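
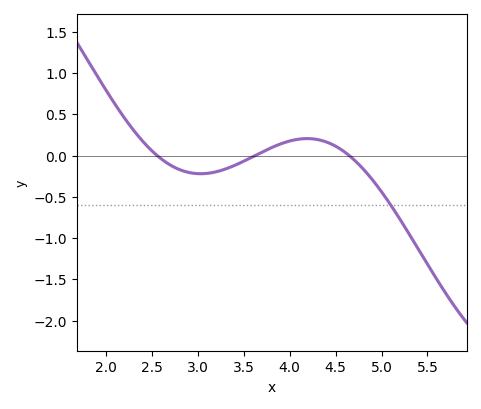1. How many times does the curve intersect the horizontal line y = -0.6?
1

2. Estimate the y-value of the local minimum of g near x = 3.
-0.22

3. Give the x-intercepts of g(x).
2.56, 3.62, 4.65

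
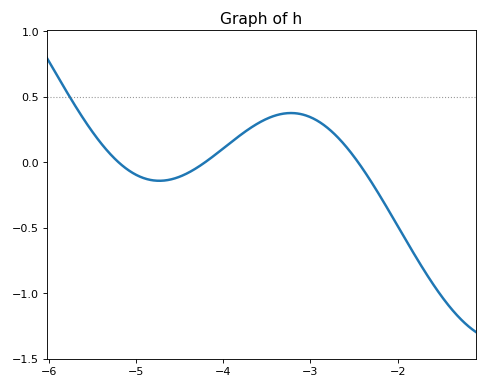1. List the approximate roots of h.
-5.2, -4.2, -2.5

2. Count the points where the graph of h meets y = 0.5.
1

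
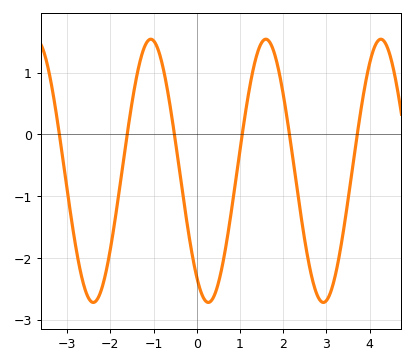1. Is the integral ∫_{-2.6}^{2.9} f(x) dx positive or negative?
negative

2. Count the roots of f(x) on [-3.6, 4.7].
6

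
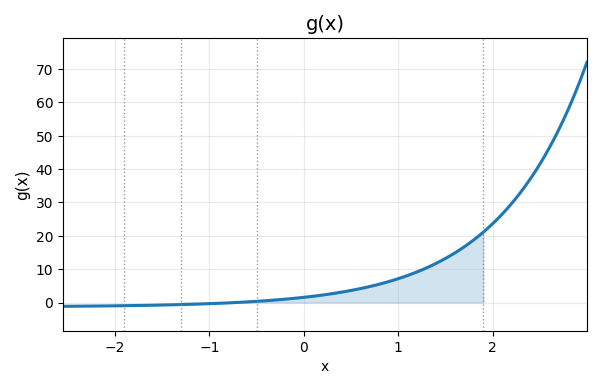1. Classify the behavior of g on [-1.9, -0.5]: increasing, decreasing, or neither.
increasing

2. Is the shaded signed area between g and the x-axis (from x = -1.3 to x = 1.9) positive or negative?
positive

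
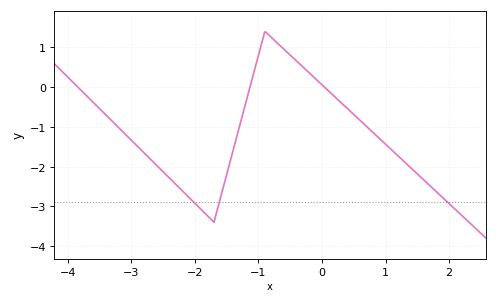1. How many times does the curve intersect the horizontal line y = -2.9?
3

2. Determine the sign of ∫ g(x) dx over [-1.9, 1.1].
negative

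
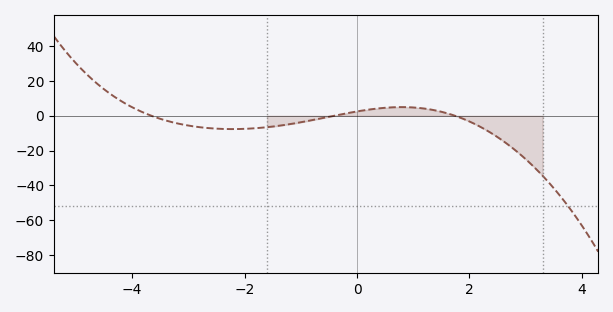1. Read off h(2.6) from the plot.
-14.5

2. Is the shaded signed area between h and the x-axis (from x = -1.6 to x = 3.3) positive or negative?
negative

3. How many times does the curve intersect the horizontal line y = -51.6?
1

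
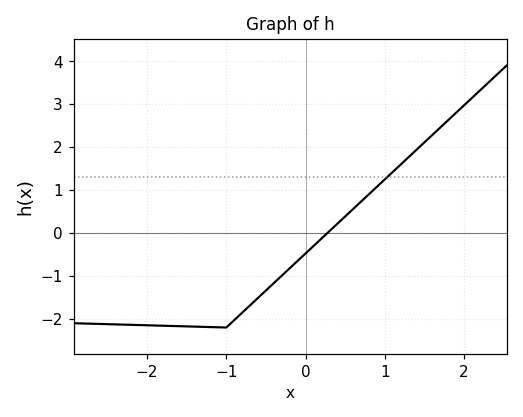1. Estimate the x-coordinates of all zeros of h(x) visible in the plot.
0.275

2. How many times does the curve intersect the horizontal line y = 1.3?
1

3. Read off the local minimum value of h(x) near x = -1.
-2.2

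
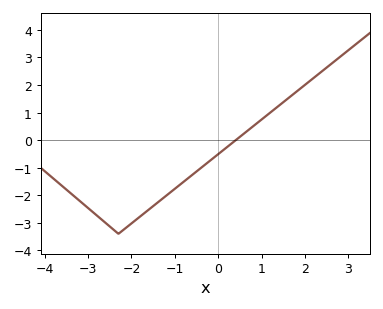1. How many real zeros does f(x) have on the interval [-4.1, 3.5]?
1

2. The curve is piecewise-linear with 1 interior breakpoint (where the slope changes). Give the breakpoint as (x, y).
(-2.3, -3.4)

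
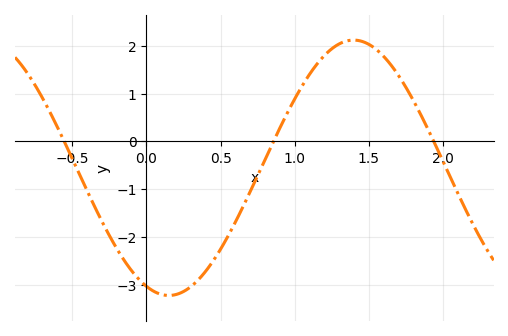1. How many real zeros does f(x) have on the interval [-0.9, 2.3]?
3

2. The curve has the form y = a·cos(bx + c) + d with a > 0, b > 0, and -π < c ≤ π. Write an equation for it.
y = 2.67cos(2.5x + 2.8) - 0.55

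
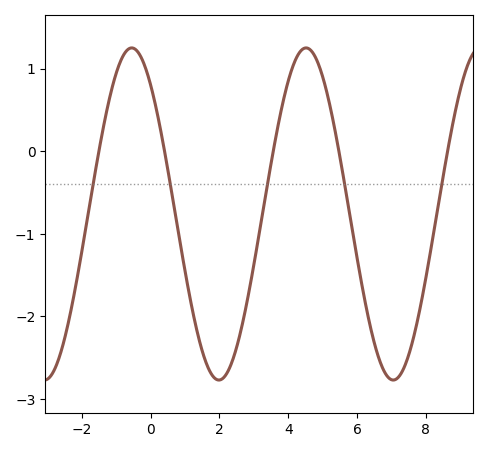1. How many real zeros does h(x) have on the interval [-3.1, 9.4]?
5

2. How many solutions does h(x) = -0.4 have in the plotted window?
5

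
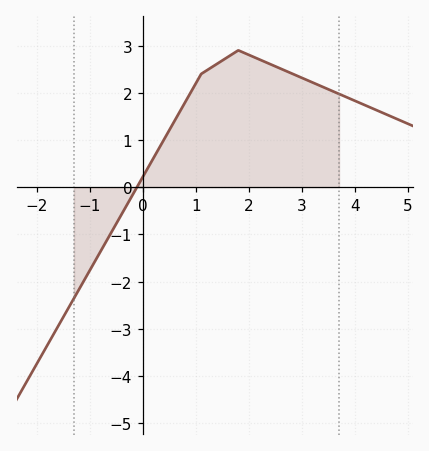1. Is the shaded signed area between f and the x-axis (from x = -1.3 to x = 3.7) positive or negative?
positive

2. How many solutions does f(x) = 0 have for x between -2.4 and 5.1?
1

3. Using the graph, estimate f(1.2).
2.47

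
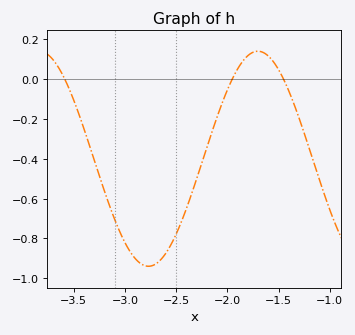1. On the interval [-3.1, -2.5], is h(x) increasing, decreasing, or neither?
neither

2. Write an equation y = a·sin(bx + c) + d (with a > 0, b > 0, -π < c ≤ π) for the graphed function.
y = 0.54sin(2.9x + 0.29) - 0.4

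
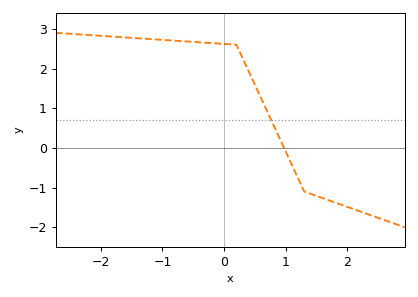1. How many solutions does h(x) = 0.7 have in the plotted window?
1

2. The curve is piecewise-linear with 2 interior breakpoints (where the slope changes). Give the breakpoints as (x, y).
(0.2, 2.6); (1.3, -1.1)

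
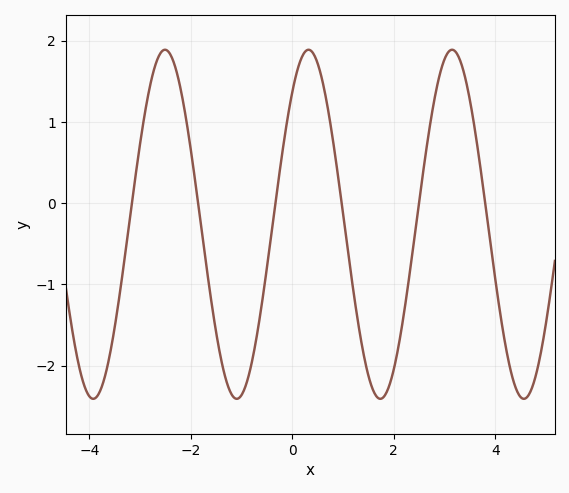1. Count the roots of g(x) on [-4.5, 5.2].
6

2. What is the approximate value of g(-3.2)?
-0.2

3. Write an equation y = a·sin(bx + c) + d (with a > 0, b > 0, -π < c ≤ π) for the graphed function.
y = 2.15sin(2.2x + 0.86) - 0.26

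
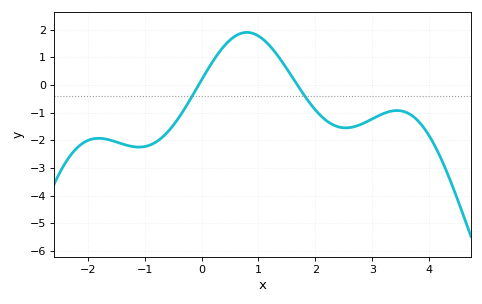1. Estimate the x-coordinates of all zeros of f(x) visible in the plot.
-0.051, 1.68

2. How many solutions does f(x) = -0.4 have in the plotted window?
2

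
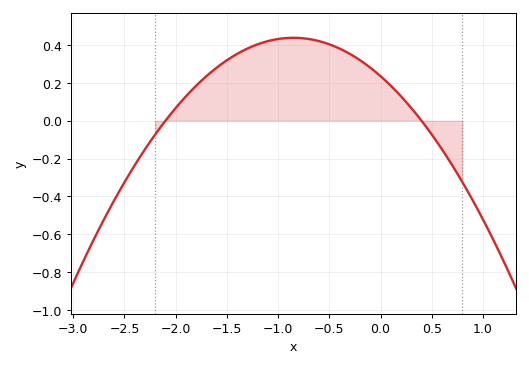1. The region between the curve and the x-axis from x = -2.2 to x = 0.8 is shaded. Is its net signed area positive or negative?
positive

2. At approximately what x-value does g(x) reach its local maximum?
-0.8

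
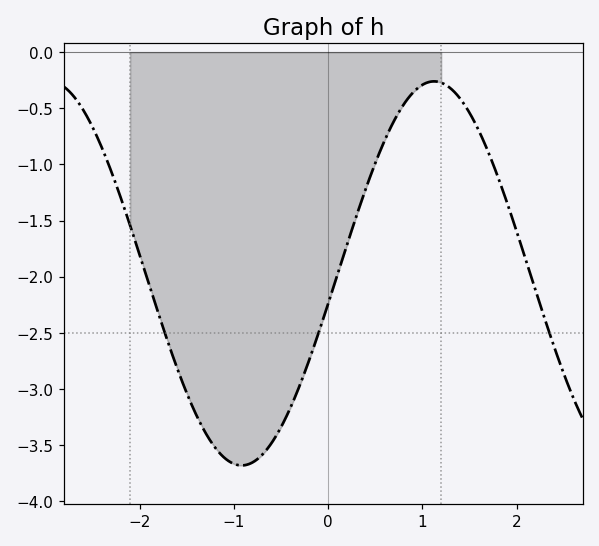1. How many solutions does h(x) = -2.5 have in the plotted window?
3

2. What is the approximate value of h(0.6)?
-0.787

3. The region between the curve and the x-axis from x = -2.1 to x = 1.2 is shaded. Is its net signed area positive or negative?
negative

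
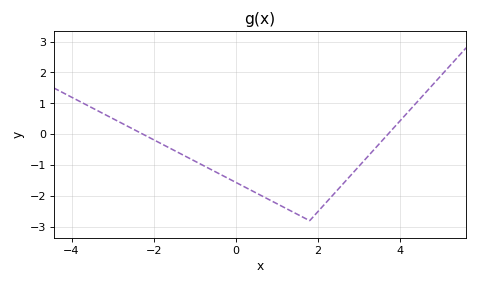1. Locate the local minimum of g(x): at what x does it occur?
1.8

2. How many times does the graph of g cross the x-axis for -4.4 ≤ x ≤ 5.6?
2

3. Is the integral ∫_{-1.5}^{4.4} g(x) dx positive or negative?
negative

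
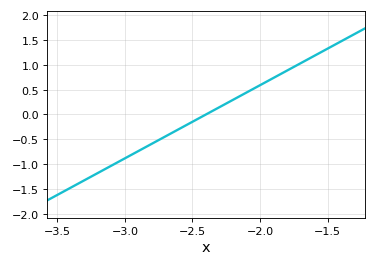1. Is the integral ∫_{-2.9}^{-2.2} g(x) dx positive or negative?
negative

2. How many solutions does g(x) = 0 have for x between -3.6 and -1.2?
1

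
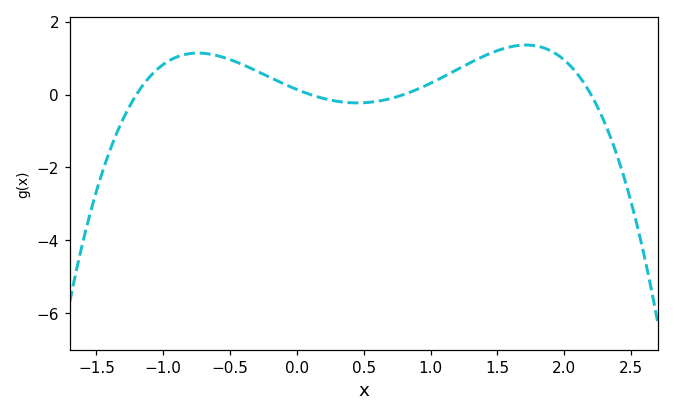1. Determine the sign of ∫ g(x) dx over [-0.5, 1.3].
positive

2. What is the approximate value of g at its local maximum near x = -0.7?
1.2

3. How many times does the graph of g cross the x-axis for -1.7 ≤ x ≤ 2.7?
4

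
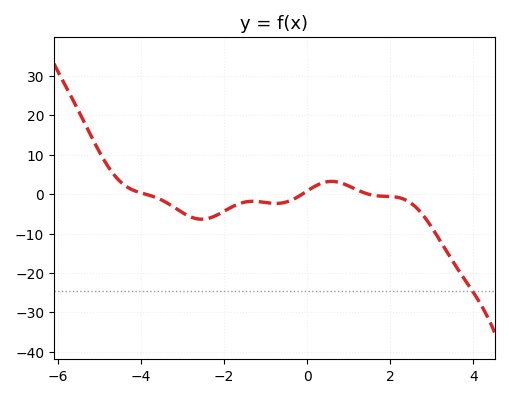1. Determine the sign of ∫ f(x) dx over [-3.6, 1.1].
negative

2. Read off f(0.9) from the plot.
3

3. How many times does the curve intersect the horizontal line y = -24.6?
1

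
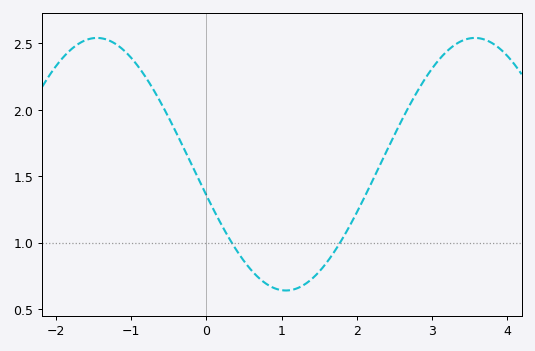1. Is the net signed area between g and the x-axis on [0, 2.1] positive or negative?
positive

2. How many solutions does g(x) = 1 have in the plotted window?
2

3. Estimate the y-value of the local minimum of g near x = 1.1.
0.65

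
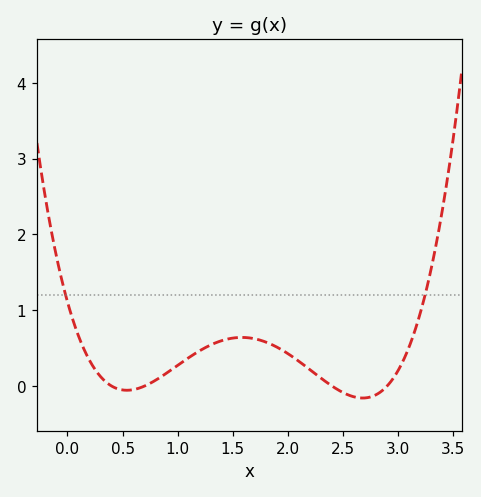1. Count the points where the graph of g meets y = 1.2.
2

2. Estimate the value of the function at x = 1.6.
0.64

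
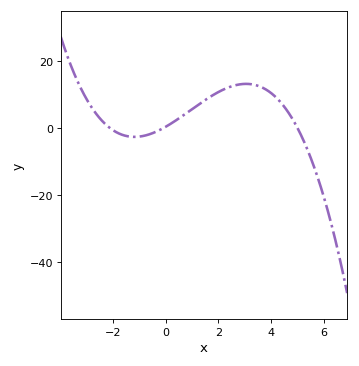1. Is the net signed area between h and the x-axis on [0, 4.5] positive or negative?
positive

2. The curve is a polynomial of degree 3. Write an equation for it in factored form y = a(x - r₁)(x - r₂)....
y = -0.42(x + 2.1)(x + 0.1)(x - 5)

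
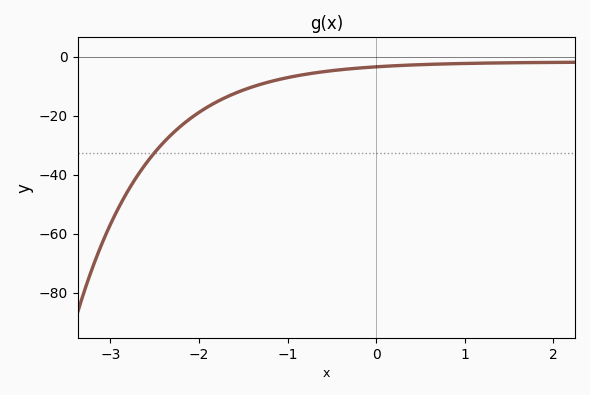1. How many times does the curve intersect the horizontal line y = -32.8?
1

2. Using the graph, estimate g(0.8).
-2.44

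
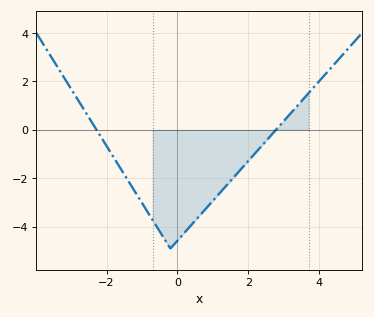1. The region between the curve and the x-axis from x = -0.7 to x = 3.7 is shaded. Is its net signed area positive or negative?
negative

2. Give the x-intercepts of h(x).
-2.2, 2.8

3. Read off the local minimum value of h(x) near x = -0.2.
-4.8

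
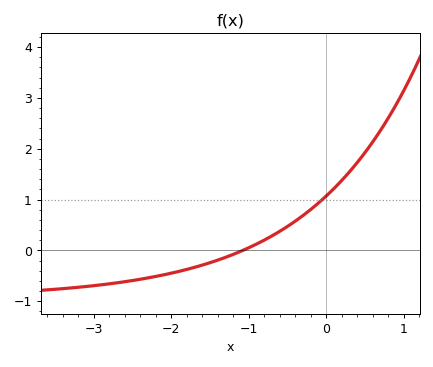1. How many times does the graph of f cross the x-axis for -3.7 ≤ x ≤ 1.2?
1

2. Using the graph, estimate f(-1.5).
-0.241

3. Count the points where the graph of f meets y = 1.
1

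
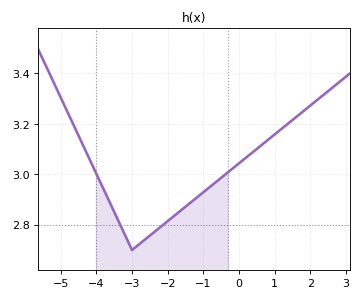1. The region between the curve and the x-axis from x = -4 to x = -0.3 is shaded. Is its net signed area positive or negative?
positive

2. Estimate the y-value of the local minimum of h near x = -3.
2.7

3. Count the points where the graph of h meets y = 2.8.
2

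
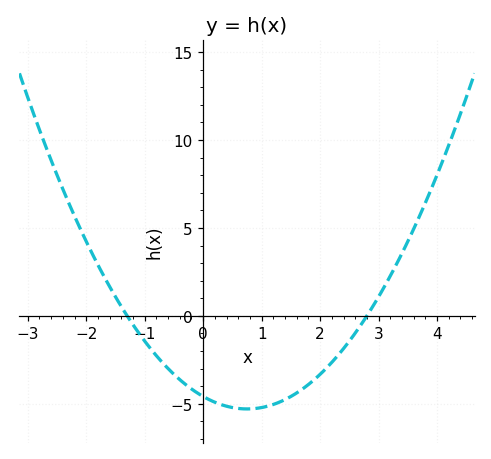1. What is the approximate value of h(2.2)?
-2.5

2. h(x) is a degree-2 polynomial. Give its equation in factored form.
y = 1.26(x + 1.3)(x - 2.8)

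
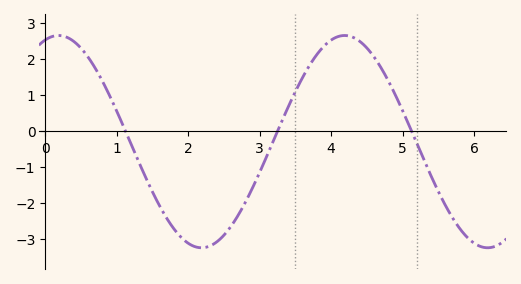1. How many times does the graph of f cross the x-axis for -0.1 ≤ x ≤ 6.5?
3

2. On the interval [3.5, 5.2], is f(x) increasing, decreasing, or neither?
neither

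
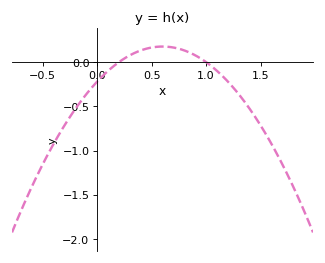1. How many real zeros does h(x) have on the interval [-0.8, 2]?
2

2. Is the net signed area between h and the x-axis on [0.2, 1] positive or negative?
positive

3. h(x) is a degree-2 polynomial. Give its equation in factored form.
y = -1.1(x - 0.2)(x - 1)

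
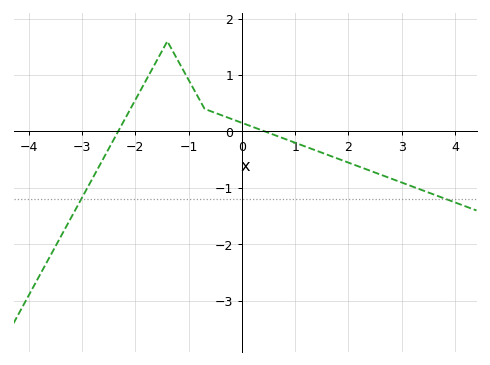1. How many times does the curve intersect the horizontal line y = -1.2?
2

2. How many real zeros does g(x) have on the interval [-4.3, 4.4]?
2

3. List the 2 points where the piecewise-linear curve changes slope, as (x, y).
(-1.4, 1.6); (-0.7, 0.4)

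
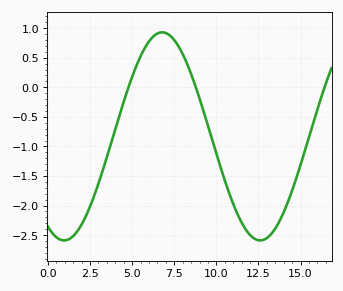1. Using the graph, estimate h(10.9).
-1.9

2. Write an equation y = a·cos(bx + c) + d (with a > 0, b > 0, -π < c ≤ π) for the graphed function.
y = 1.76cos(0.54x + 2.62) - 0.83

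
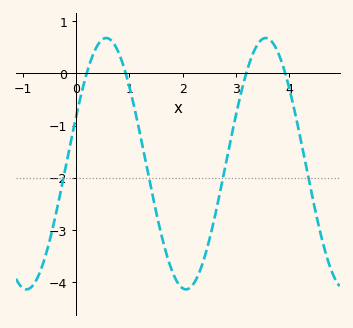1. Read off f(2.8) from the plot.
-1.8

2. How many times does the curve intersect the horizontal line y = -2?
4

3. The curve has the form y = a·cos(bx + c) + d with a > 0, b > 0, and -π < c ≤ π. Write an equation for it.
y = 2.41cos(2.1x - 1.2) - 1.73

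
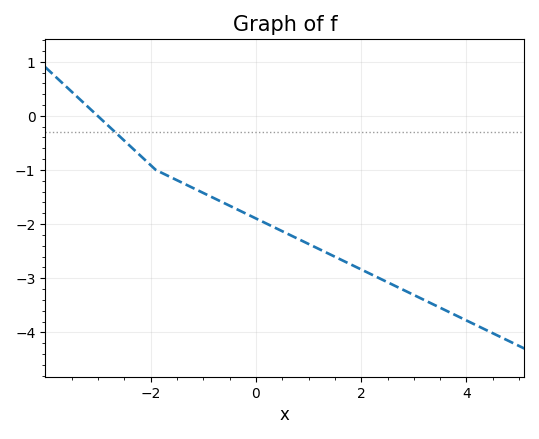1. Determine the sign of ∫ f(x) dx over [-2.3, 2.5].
negative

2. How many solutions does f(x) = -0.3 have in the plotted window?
1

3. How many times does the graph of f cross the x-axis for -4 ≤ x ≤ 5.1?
1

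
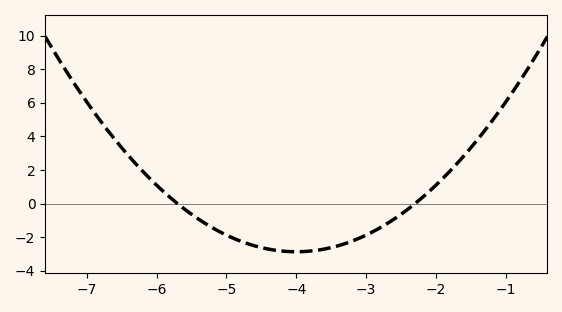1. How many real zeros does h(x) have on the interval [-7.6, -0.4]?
2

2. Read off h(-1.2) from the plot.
5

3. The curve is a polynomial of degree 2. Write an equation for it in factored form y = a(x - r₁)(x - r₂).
y = 0.99(x + 5.7)(x + 2.3)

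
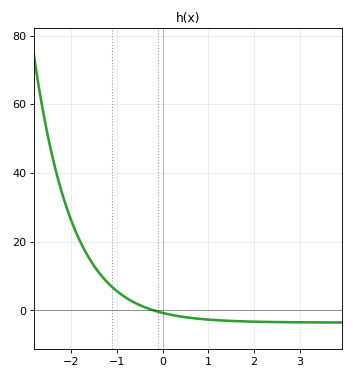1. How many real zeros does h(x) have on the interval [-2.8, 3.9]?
1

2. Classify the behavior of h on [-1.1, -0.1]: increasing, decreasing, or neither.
decreasing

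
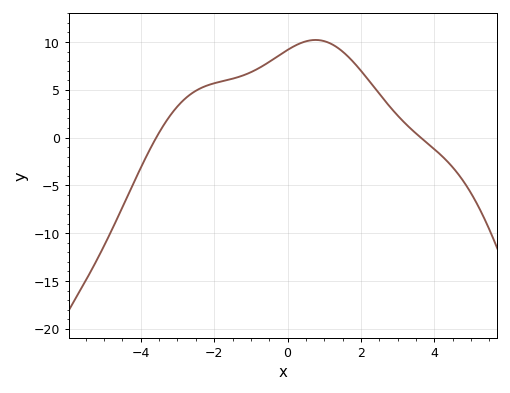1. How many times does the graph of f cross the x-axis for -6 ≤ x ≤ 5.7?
2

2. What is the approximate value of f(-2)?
5.5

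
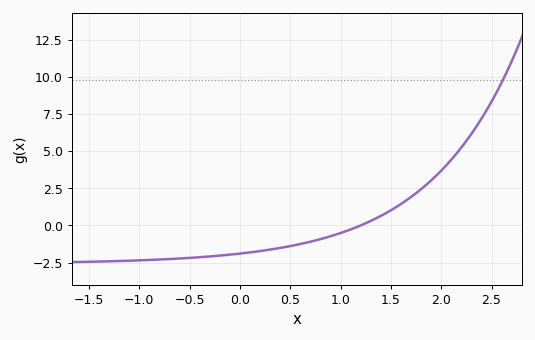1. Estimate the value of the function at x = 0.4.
-1.52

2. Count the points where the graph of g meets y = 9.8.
1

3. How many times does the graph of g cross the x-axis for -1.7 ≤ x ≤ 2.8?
1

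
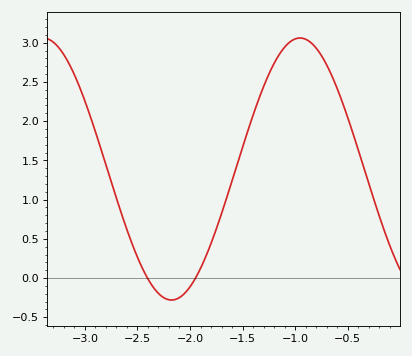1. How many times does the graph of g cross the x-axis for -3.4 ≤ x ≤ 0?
2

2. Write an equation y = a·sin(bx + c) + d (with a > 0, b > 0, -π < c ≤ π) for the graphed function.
y = 1.67sin(2.57x - 2.26) + 1.39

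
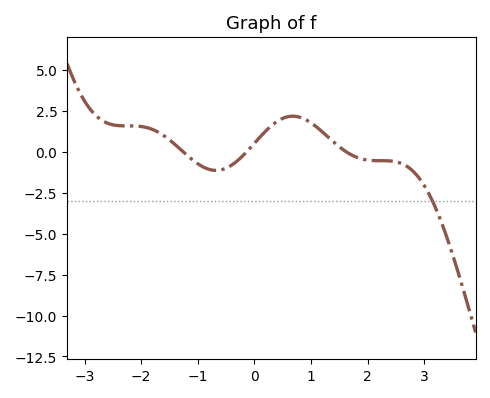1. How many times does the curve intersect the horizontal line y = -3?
1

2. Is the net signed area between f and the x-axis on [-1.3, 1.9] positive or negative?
positive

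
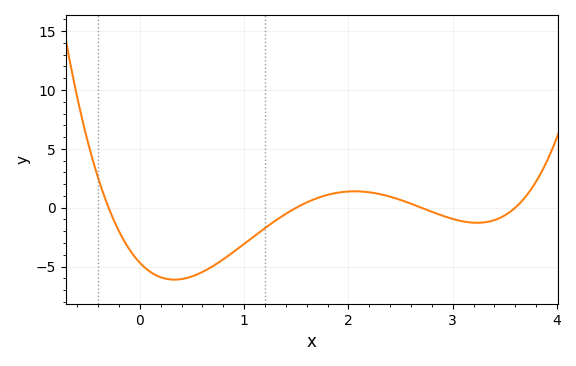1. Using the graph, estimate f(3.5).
-0.5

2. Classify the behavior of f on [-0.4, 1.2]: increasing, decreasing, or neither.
neither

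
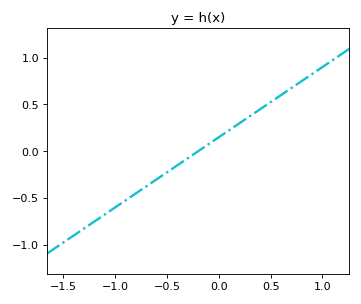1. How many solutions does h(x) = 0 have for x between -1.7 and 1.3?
1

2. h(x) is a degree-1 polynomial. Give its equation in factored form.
y = 0.75(x + 0.2)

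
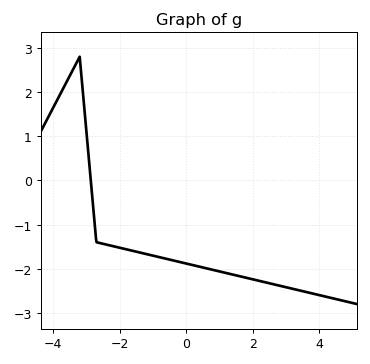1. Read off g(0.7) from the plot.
-2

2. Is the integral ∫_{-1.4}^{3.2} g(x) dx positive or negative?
negative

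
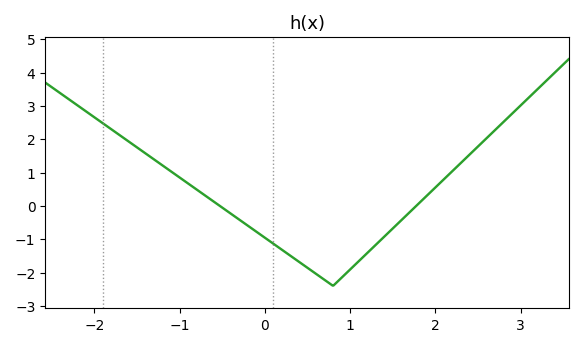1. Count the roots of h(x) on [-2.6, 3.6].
2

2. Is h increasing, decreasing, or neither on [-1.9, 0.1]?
decreasing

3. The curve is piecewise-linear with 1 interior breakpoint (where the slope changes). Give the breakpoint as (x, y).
(0.8, -2.4)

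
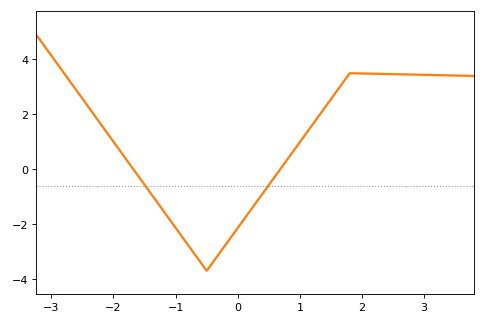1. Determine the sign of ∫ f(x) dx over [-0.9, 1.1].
negative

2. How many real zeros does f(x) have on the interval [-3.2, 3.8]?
2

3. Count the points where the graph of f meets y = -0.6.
2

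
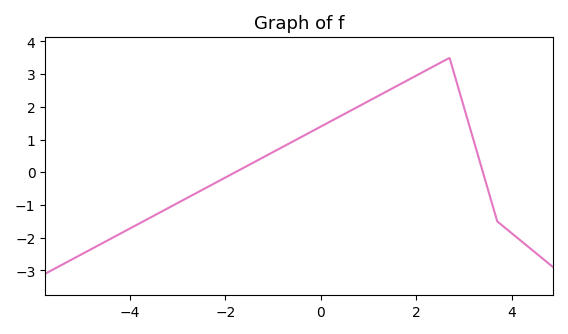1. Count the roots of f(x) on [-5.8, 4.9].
2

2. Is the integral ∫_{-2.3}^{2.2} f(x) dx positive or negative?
positive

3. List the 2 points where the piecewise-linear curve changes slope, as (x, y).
(2.7, 3.5); (3.7, -1.5)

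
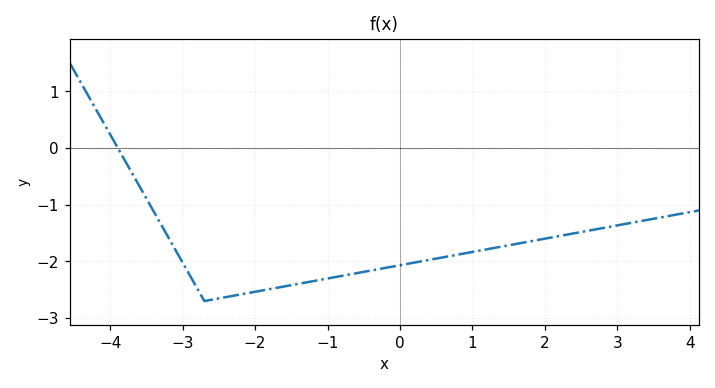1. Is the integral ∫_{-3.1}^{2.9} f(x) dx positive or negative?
negative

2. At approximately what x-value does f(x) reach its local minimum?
-2.6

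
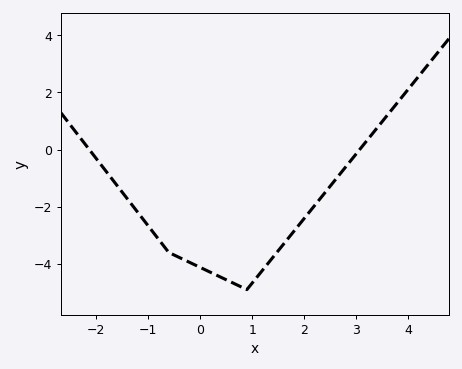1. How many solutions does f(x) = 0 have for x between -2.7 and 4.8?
2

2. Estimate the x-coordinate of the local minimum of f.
0.899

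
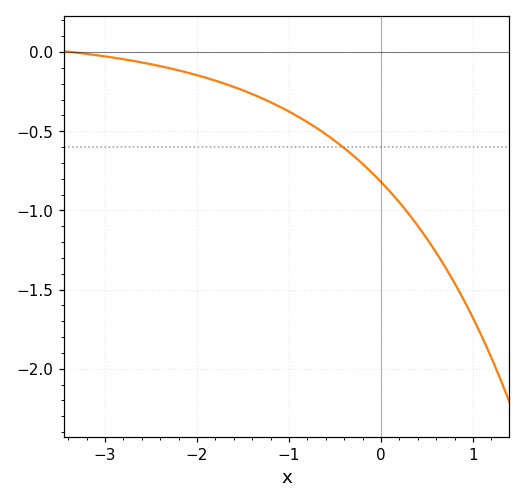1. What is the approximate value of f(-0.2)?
-0.7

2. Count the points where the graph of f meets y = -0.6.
1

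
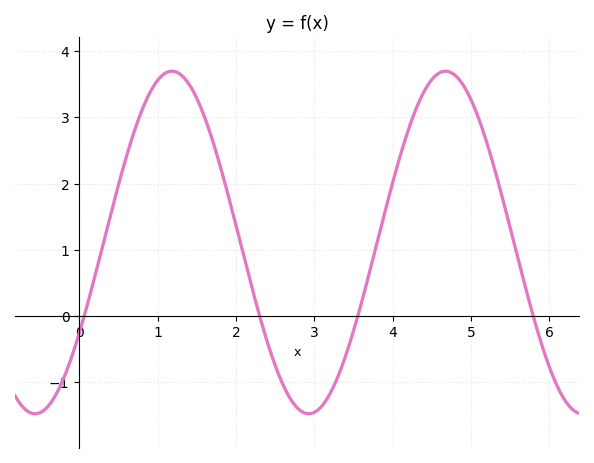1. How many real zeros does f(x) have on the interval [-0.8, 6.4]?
4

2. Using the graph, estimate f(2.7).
-1.3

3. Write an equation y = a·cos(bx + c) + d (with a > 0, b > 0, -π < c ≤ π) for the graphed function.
y = 2.59cos(1.8x - 2.1) + 1.11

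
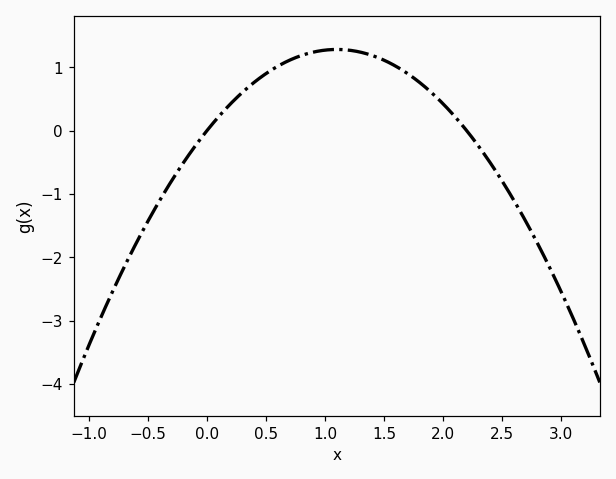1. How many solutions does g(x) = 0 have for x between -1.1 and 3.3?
2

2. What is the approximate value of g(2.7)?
-1.4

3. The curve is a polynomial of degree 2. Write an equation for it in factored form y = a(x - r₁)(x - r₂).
y = -1.06(x - 0)(x - 2.2)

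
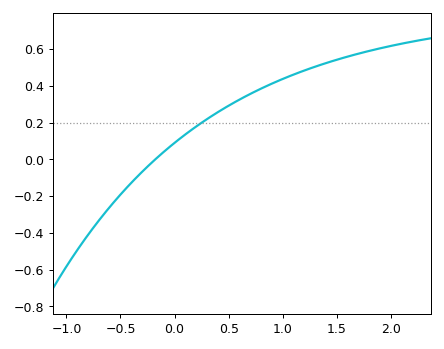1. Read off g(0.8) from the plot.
0.38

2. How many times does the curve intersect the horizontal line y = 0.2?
1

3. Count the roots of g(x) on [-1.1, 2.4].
1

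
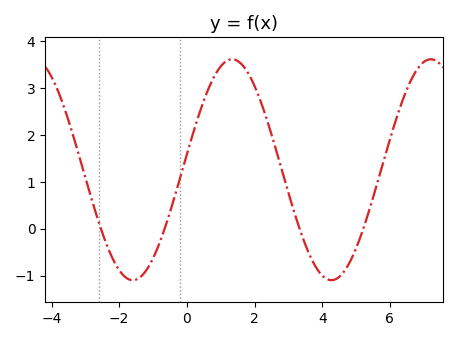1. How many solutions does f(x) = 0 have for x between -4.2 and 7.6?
4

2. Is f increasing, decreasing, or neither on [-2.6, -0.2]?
neither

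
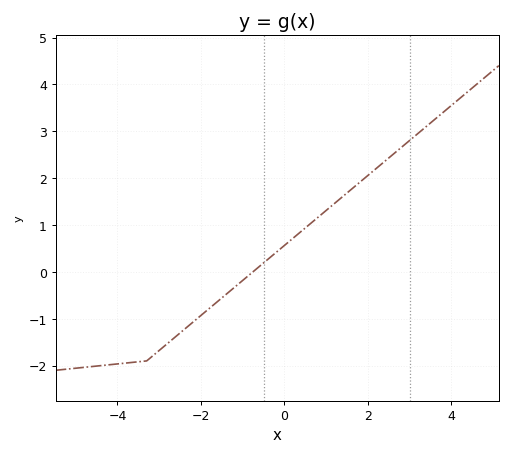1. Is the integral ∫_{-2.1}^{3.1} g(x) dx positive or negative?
positive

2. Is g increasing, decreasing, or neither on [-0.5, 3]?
increasing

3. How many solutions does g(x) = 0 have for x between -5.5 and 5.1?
1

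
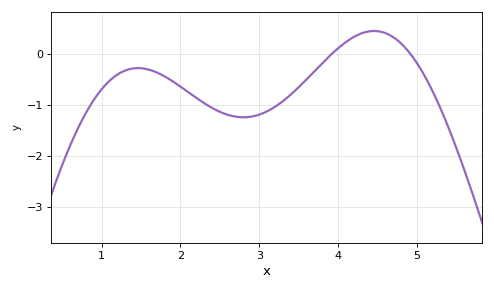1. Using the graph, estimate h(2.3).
-0.962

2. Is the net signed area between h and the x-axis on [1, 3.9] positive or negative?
negative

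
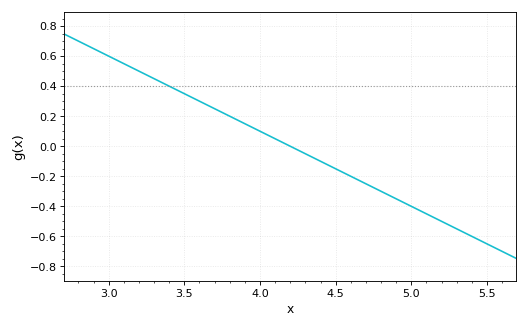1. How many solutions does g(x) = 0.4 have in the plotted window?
1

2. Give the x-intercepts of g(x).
4.2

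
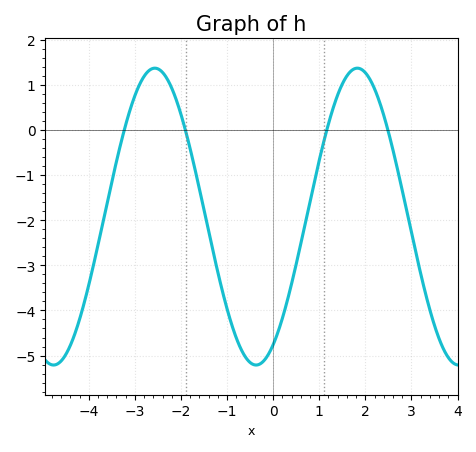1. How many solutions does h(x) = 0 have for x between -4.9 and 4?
4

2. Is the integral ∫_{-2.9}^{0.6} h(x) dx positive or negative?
negative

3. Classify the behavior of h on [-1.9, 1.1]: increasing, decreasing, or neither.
neither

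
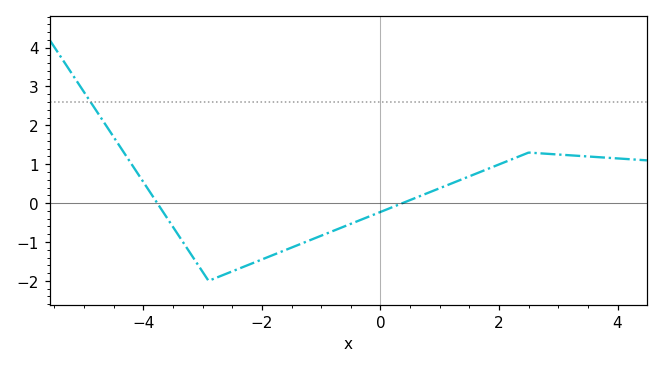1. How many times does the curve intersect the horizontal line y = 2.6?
1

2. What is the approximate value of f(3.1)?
1.2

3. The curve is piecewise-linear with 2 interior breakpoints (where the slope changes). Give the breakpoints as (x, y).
(-2.9, -2); (2.5, 1.3)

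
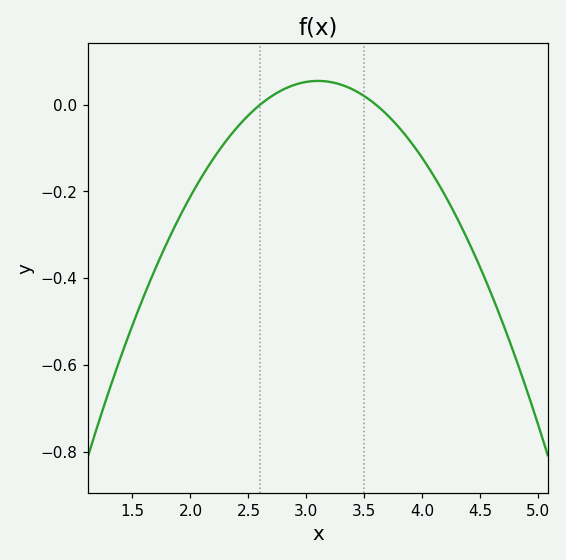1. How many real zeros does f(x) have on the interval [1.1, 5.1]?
2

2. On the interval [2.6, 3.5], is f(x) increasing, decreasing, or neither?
neither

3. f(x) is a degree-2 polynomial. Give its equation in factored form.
y = -0.22(x - 2.6)(x - 3.6)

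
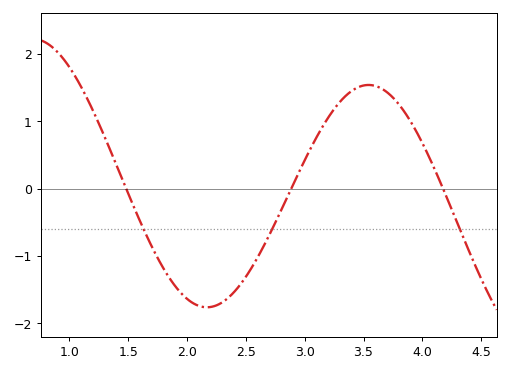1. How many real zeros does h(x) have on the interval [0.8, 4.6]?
3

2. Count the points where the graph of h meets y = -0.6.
3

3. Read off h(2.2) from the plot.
-1.76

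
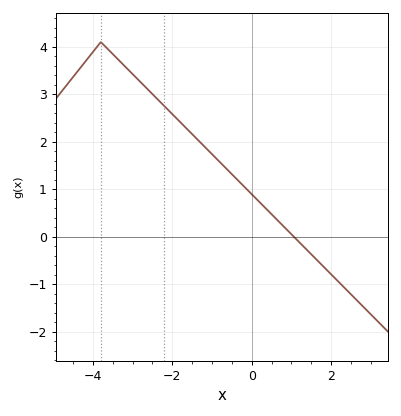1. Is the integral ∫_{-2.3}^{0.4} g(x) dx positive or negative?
positive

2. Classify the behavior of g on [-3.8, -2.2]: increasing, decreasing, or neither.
decreasing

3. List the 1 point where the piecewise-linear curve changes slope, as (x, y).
(-3.8, 4.1)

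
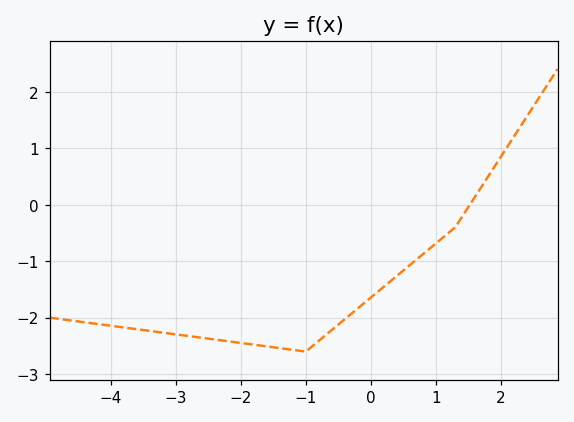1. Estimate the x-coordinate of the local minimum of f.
-1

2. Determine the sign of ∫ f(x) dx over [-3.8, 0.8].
negative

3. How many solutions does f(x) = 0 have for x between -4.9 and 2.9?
1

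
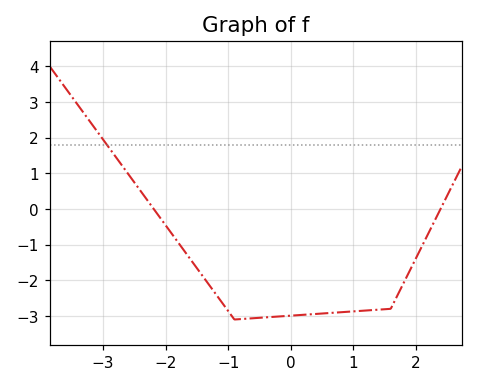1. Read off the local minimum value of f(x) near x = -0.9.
-3.1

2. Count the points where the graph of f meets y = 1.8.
1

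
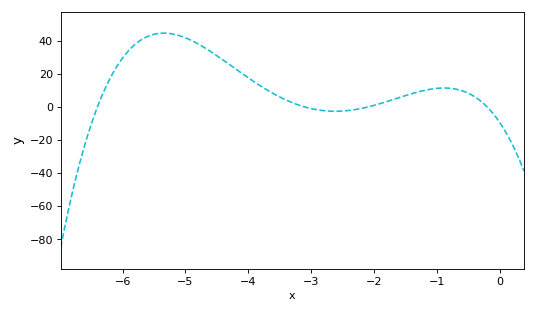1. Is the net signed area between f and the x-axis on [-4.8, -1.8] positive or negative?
positive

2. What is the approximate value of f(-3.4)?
4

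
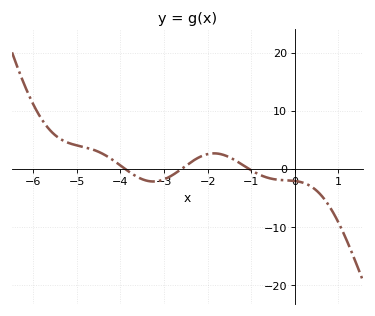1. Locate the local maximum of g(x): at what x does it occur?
-1.8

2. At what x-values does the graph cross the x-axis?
-3.8, -2.6, -1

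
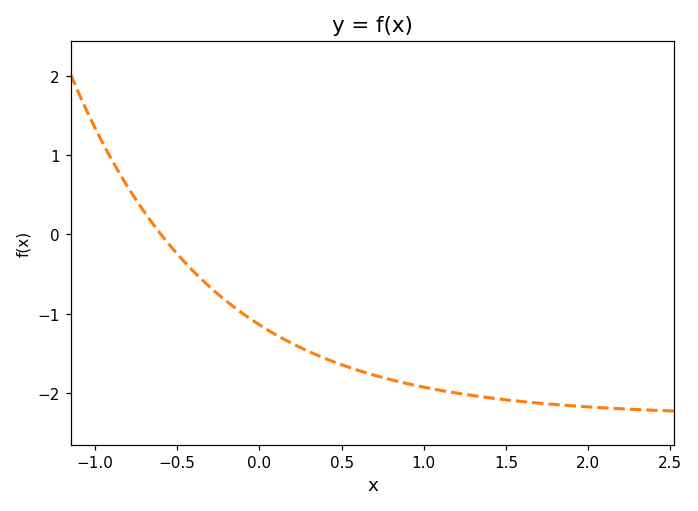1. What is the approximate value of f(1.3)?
-2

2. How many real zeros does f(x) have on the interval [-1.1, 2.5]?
1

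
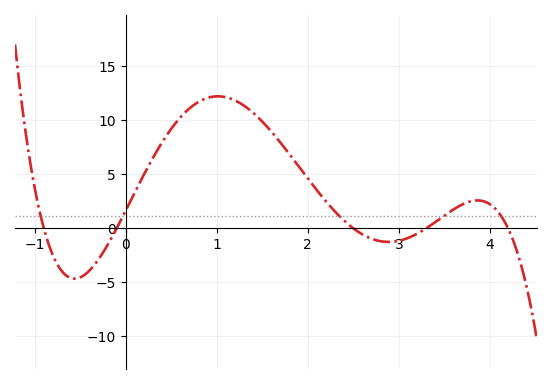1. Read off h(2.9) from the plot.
-1.5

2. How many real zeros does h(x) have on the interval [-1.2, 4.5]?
5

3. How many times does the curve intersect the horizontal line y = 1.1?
5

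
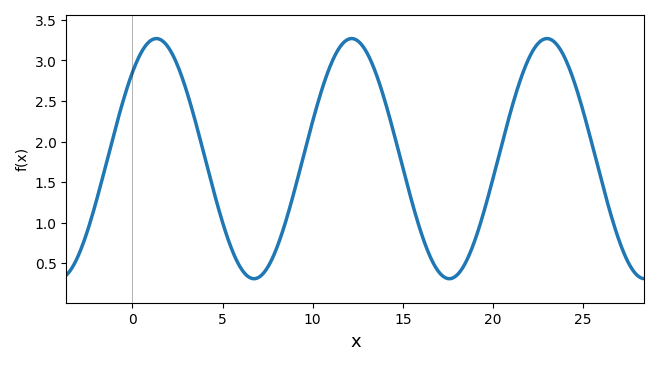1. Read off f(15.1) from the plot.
1.59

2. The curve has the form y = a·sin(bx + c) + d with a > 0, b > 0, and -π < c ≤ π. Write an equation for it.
y = 1.48sin(0.58x + 0.802) + 1.79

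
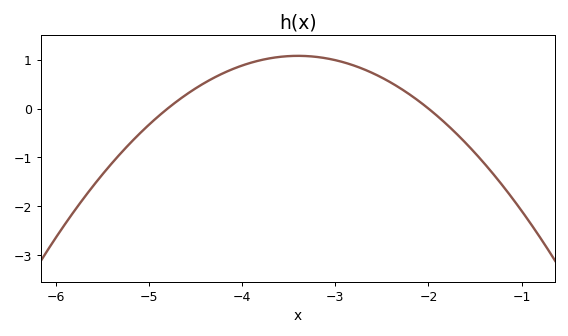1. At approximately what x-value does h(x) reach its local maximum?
-3.4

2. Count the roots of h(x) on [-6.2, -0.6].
2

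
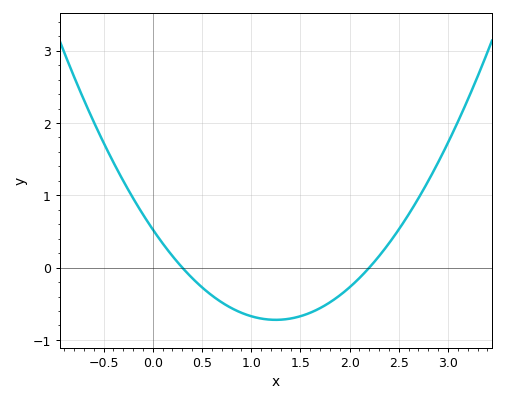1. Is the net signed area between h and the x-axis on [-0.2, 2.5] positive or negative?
negative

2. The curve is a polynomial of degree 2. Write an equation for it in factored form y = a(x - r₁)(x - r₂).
y = 0.8(x - 0.3)(x - 2.2)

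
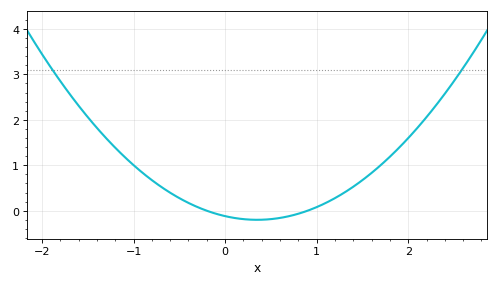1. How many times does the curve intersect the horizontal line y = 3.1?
2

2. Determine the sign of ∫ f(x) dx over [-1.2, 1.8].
positive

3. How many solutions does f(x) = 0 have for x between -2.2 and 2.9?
2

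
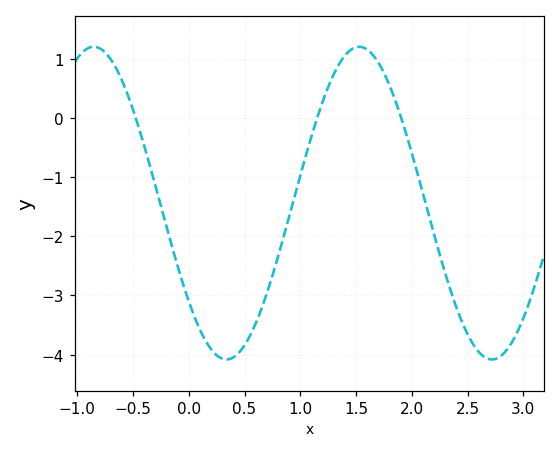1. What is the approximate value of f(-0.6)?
0.6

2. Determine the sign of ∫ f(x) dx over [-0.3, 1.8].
negative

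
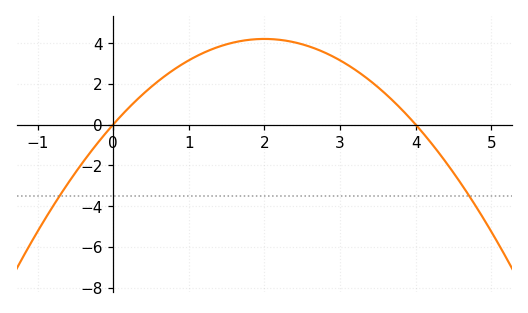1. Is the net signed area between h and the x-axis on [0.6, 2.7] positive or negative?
positive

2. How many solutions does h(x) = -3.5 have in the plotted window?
2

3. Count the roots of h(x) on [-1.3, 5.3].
2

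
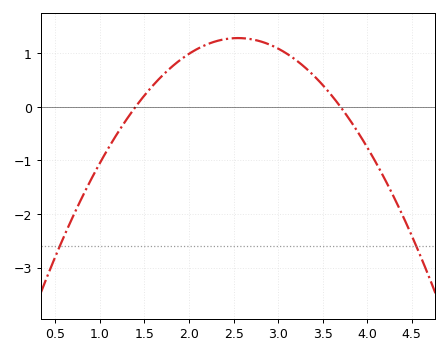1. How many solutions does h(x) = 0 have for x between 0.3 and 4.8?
2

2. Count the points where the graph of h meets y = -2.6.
2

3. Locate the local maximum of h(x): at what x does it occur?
2.6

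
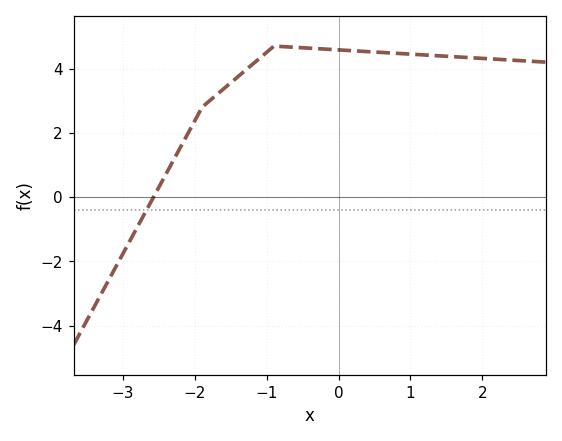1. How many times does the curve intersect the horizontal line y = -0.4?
1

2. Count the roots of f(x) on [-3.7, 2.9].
1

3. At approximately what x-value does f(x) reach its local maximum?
-0.897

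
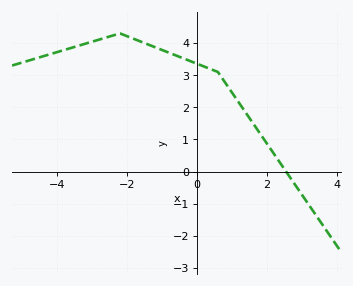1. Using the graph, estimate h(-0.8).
3.7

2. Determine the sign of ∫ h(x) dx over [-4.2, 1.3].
positive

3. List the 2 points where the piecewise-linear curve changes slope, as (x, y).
(-2.2, 4.3); (0.6, 3.1)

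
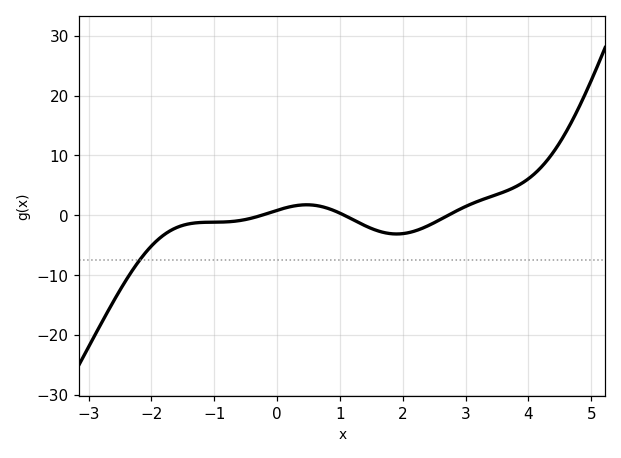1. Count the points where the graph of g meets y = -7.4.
1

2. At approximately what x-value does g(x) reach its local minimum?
2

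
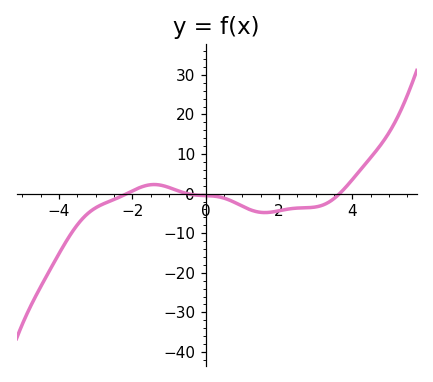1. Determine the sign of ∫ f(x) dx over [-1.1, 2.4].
negative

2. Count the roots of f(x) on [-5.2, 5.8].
3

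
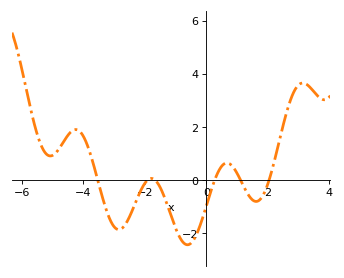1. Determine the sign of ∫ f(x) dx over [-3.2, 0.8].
negative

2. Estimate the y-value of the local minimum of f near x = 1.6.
-0.805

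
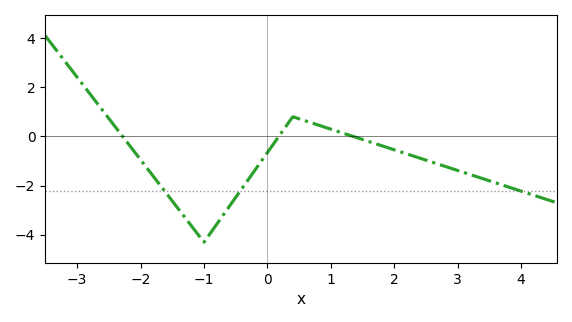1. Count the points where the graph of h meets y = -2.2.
3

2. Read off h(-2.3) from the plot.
0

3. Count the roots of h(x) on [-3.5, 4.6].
3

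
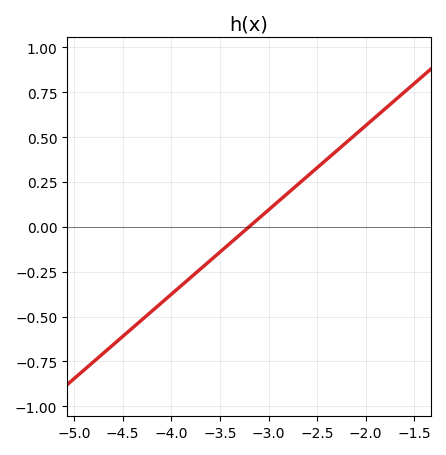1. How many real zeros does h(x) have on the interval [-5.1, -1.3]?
1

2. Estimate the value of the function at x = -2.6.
0.3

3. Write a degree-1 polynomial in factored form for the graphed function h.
y = 0.47(x + 3.2)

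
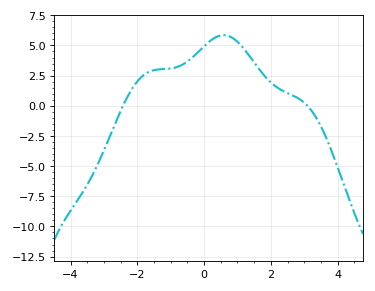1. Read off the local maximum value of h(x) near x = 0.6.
5.8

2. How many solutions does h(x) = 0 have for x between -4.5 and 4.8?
2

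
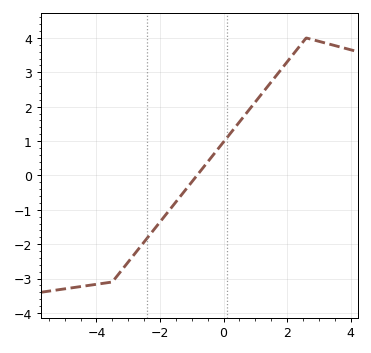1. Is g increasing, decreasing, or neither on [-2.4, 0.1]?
increasing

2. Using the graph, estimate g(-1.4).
-0.656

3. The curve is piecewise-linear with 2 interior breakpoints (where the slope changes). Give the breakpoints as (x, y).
(-3.5, -3.1); (2.6, 4)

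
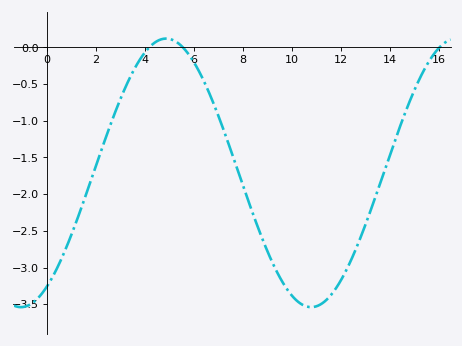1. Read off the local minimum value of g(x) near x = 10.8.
-3.54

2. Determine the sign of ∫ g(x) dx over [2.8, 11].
negative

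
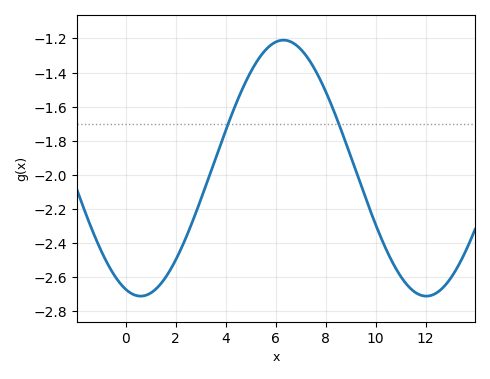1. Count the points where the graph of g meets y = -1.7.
2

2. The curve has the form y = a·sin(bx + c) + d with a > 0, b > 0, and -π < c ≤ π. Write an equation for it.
y = 0.75sin(0.55x - 1.9) - 1.96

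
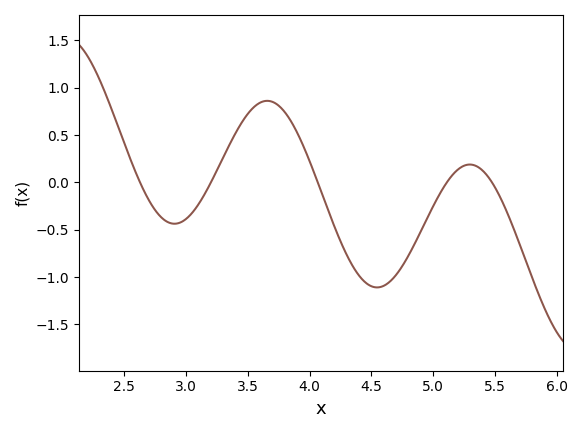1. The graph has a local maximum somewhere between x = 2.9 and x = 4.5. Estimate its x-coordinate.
3.66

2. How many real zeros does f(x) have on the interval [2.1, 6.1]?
5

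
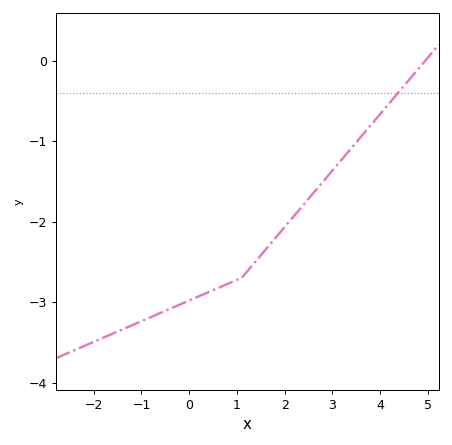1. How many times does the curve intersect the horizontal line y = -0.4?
1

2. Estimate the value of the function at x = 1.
-2.7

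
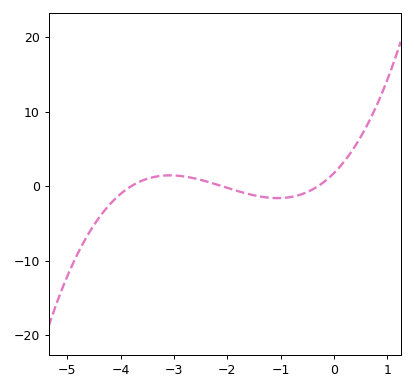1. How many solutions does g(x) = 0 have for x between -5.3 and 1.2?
3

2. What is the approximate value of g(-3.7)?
0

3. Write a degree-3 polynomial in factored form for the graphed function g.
y = 0.74(x + 3.8)(x + 2.1)(x + 0.3)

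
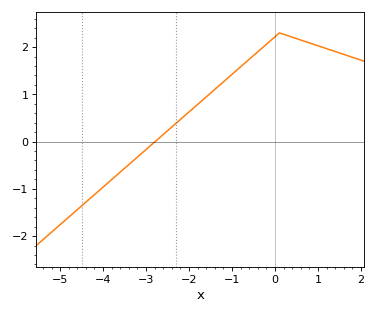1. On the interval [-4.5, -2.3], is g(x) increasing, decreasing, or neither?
increasing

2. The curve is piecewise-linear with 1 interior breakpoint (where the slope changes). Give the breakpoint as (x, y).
(0.1, 2.3)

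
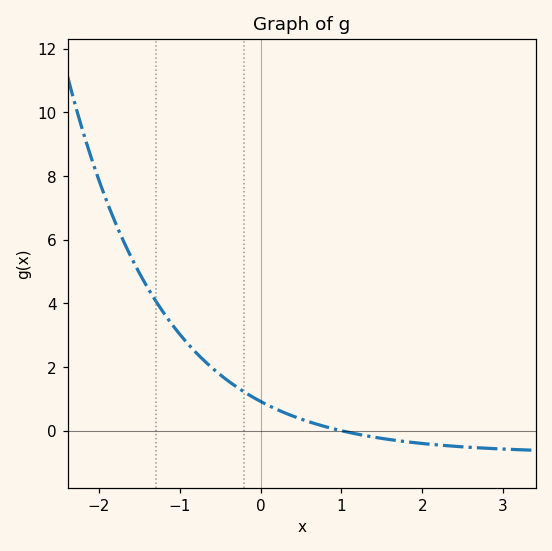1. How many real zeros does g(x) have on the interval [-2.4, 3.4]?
1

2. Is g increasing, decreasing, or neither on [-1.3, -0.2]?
decreasing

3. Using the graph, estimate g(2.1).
-0.425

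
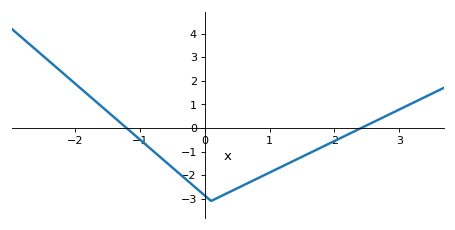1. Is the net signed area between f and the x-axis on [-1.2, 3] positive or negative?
negative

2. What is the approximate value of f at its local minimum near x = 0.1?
-3.1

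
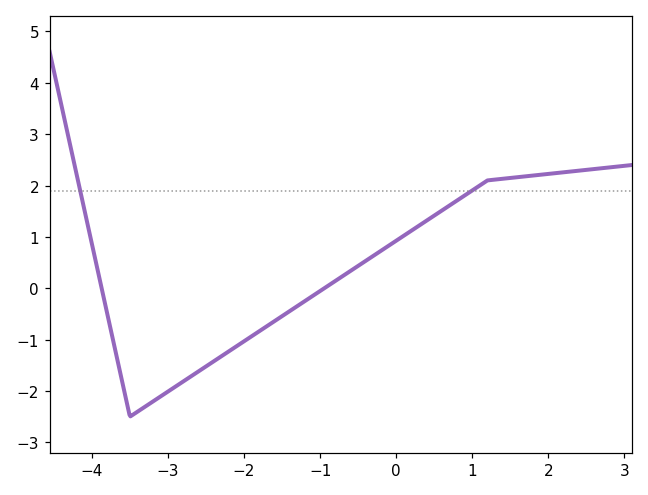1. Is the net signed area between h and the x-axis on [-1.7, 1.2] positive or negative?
positive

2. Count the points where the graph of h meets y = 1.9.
2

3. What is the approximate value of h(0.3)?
1.22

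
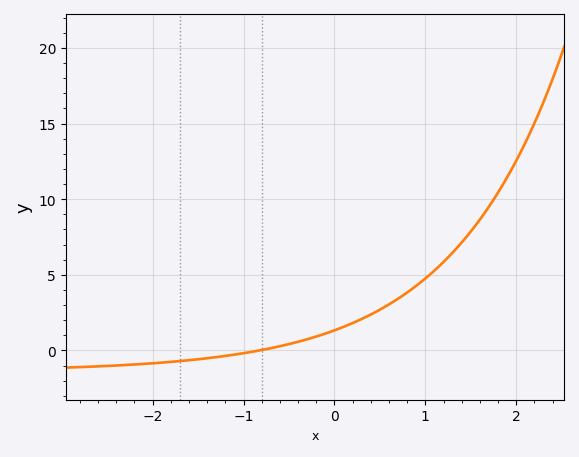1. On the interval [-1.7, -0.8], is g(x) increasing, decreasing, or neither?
increasing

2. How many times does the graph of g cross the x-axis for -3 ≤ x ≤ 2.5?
1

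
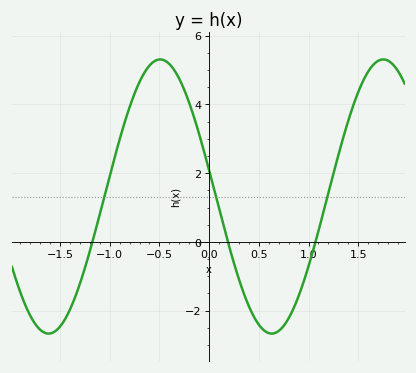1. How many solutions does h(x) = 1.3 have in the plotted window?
3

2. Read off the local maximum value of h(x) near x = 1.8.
5.4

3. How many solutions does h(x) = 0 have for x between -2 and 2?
3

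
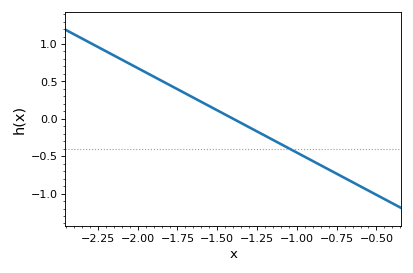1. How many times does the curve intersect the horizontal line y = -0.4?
1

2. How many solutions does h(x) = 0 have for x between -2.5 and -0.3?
1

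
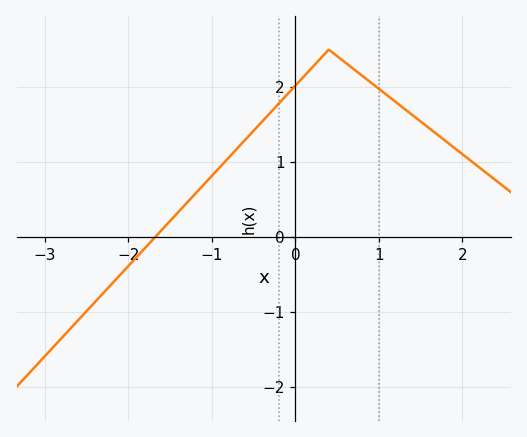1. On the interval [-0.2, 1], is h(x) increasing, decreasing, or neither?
neither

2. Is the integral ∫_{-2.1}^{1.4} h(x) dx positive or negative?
positive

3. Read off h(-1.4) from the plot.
0.3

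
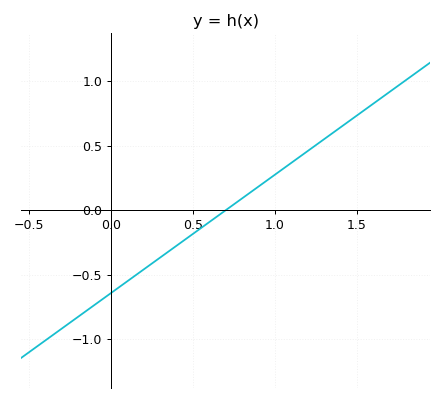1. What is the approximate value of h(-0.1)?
-0.75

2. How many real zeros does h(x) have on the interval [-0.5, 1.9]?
1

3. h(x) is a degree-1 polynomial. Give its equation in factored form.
y = 0.92(x - 0.7)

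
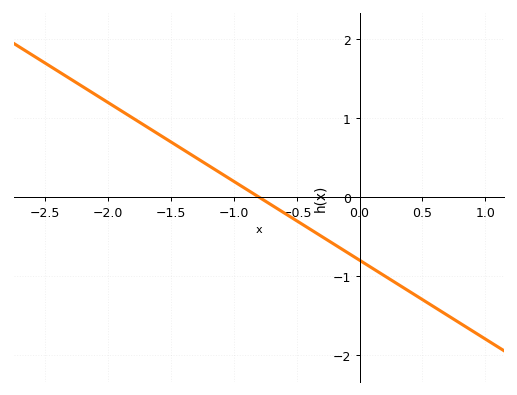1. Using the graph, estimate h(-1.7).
0.9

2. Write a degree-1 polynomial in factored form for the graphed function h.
y = -1(x + 0.8)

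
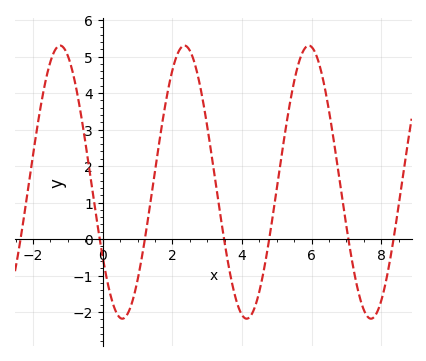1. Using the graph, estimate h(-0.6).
3.28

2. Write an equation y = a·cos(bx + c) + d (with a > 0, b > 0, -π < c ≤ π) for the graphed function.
y = 3.74cos(1.76x + 2.15) + 1.56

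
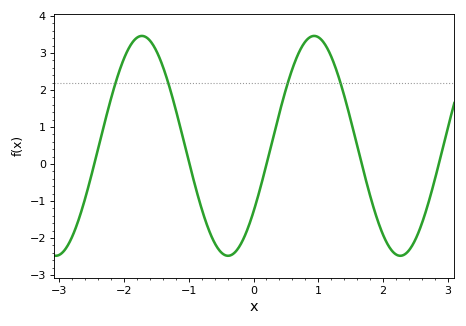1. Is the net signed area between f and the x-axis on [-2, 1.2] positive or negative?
positive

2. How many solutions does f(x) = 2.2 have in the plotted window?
4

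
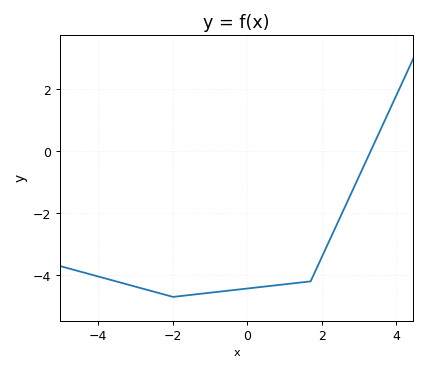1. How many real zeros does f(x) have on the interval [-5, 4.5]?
1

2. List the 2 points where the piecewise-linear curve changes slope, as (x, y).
(-2, -4.7); (1.7, -4.2)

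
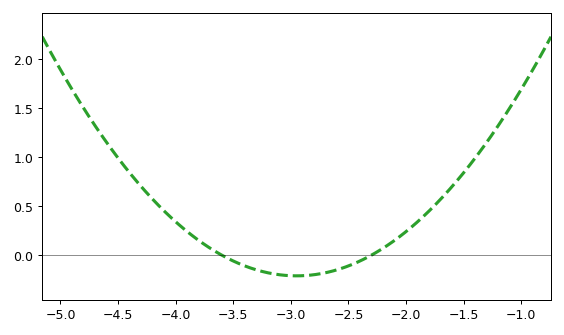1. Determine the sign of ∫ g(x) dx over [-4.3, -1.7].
positive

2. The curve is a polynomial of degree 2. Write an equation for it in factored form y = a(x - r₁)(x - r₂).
y = 0.5(x + 3.6)(x + 2.3)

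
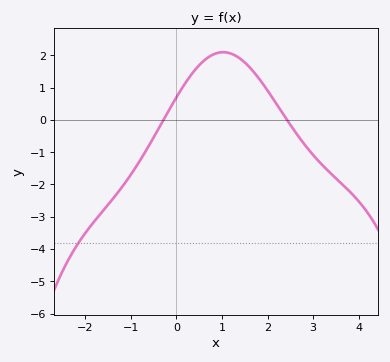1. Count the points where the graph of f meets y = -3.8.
1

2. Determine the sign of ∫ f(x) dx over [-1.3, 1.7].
positive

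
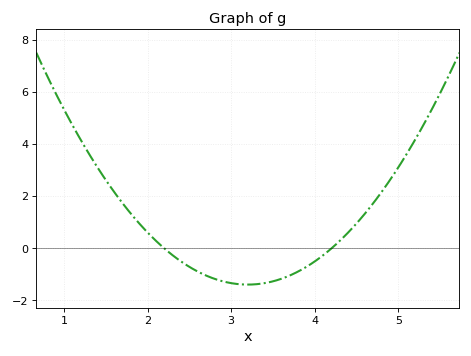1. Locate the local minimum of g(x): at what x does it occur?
3.2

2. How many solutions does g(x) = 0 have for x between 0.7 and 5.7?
2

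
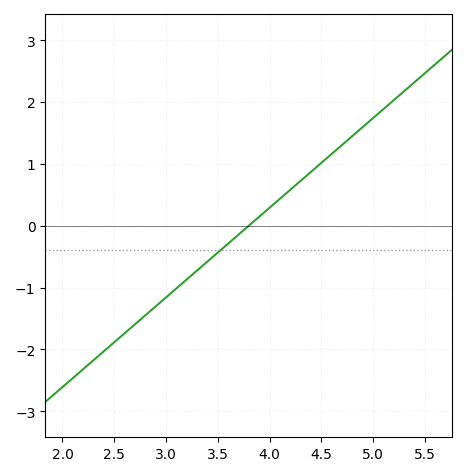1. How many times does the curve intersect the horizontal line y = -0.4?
1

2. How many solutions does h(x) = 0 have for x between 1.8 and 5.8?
1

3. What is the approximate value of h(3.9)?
0.145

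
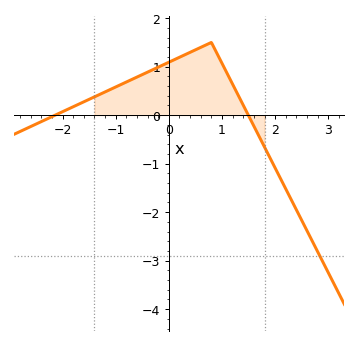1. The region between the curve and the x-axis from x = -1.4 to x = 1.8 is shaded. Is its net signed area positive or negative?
positive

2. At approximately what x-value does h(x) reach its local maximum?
0.8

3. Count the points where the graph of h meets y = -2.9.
1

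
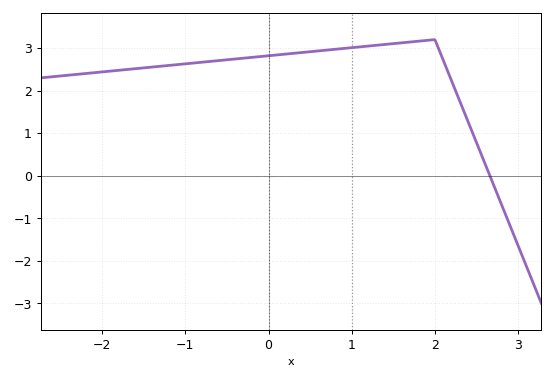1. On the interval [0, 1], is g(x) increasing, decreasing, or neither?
increasing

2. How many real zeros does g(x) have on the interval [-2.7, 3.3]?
1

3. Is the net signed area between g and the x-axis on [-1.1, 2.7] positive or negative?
positive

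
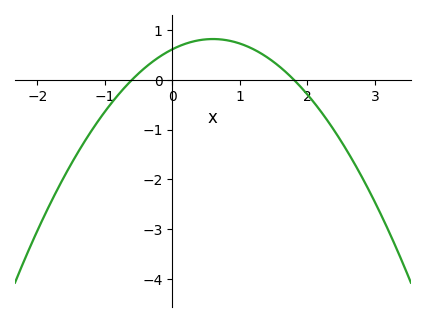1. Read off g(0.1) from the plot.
0.7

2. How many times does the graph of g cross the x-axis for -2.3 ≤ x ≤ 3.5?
2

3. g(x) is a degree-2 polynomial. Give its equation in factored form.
y = -0.57(x + 0.6)(x - 1.8)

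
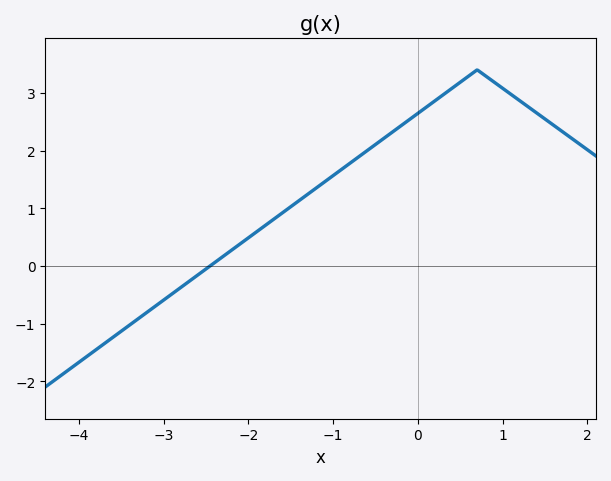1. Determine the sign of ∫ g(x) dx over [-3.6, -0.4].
positive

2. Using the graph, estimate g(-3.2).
-0.8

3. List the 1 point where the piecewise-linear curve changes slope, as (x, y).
(0.7, 3.4)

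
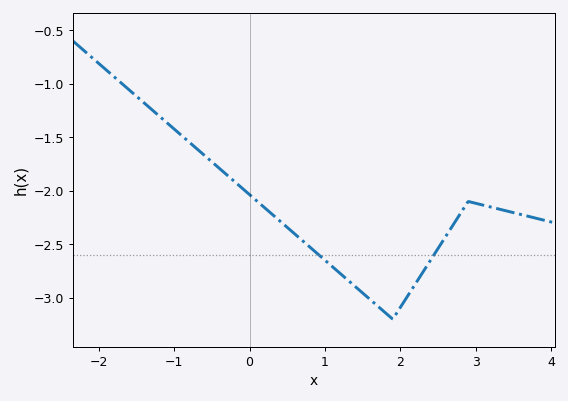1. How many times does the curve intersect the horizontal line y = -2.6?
2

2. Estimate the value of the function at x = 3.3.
-2.17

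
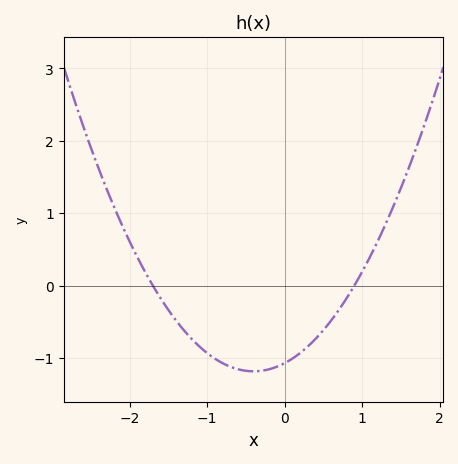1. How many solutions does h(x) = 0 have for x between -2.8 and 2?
2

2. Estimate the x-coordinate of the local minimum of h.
-0.4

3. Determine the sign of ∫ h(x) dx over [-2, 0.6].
negative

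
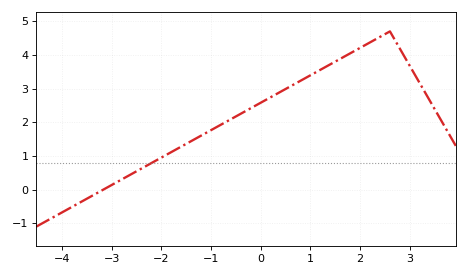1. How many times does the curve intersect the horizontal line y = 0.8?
1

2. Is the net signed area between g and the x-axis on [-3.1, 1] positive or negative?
positive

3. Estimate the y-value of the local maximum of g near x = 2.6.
4.7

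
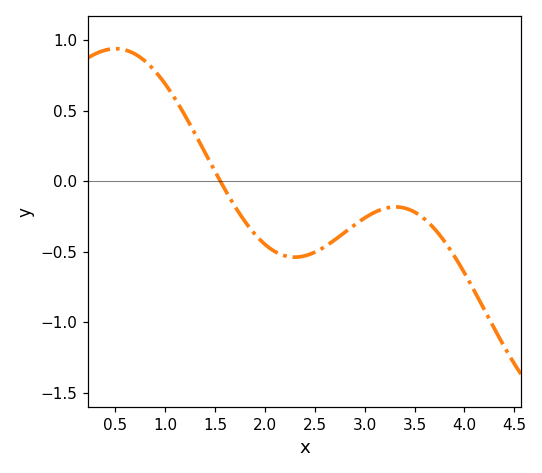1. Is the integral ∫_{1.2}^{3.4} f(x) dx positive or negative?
negative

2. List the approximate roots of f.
1.6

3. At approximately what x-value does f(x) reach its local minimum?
2.3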